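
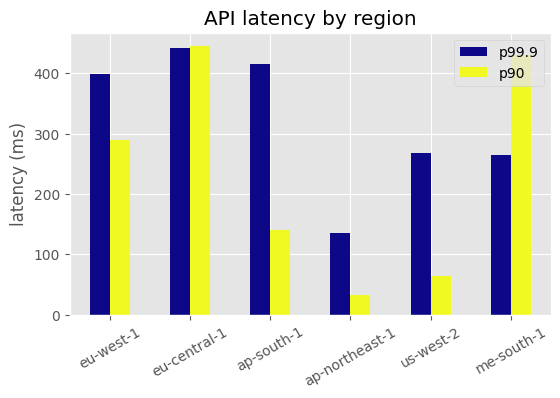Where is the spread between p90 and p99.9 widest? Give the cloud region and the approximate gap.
ap-south-1, ≈ 250 ms

ap-south-1: p90 ≈ 150, p99.9 ≈ 400 → gap ≈ 250. Next-largest (us-west-2) is only ≈ 200.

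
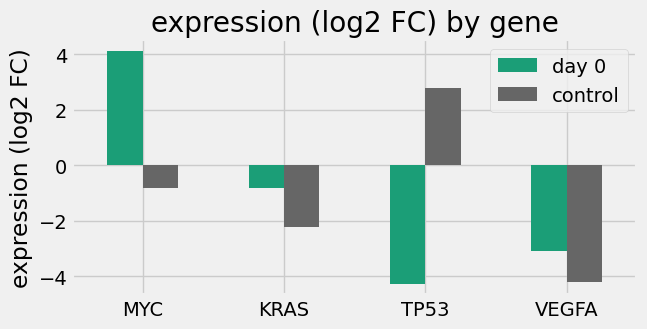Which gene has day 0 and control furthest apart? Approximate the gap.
TP53, ≈ 7 log2 FC

TP53: day 0 ≈ -4, control ≈ 3 → gap ≈ 7. Next-largest (MYC) is only ≈ 5.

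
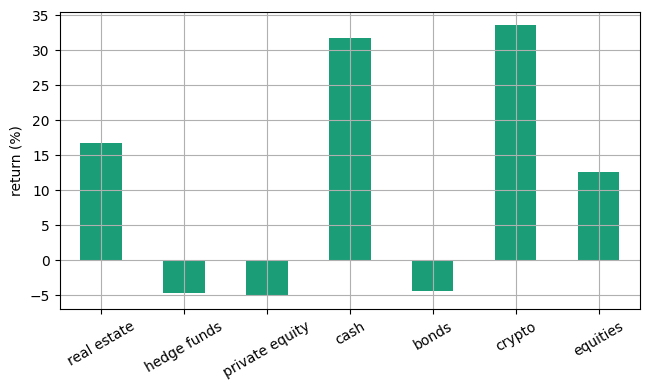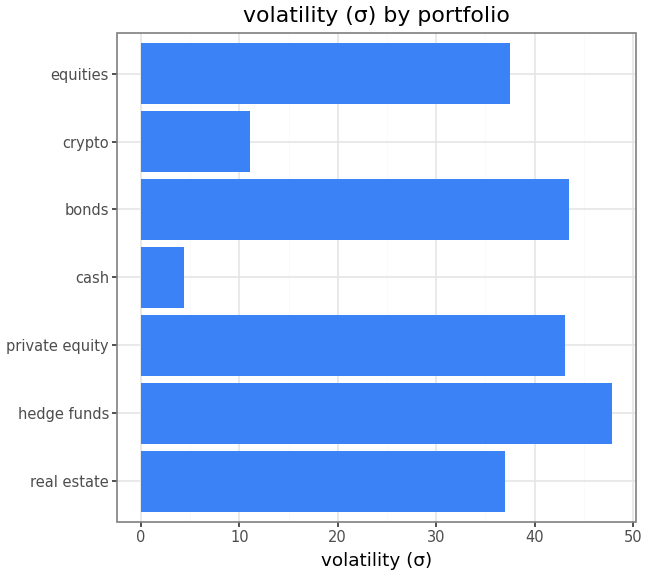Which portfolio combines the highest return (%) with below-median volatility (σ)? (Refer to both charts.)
crypto

Chart 2 median volatility (σ) ≈ 40; below-median portfolios: real estate, cash, crypto. Among those, crypto has the highest return (%) (≈ 35).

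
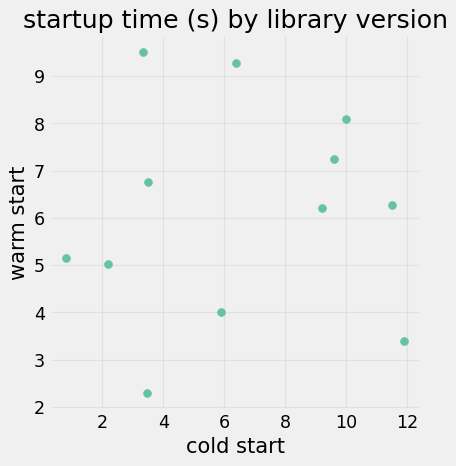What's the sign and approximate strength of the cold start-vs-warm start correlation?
Points are roughly uncorrelated; weak (|r| ≈ 0.1).

no clear correlation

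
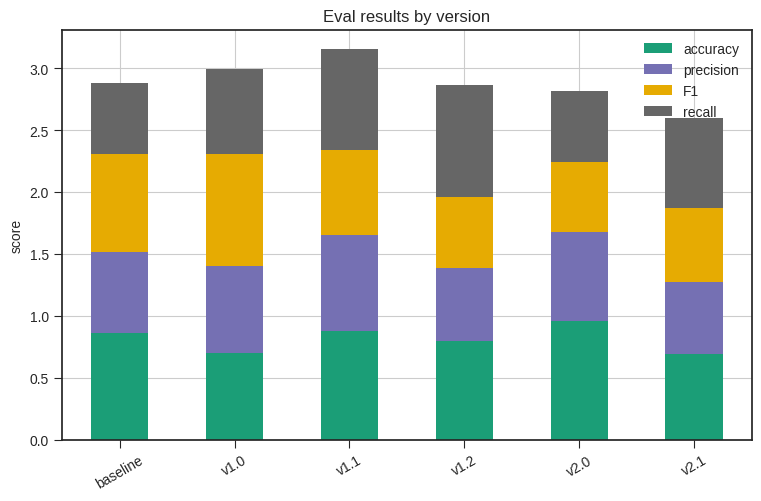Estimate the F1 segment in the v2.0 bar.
≈ 0.5

F1 top ≈ 2.0, bottom ≈ 1.5; segment ≈ 0.5.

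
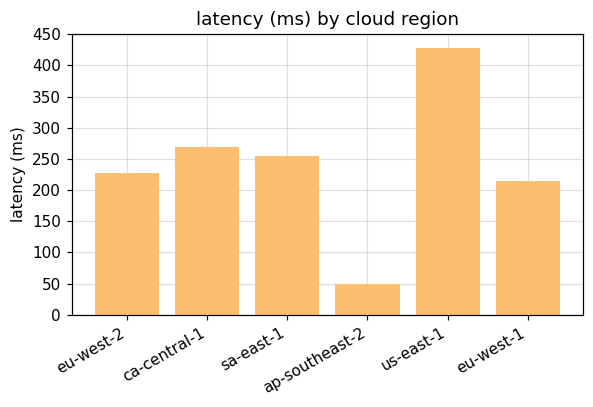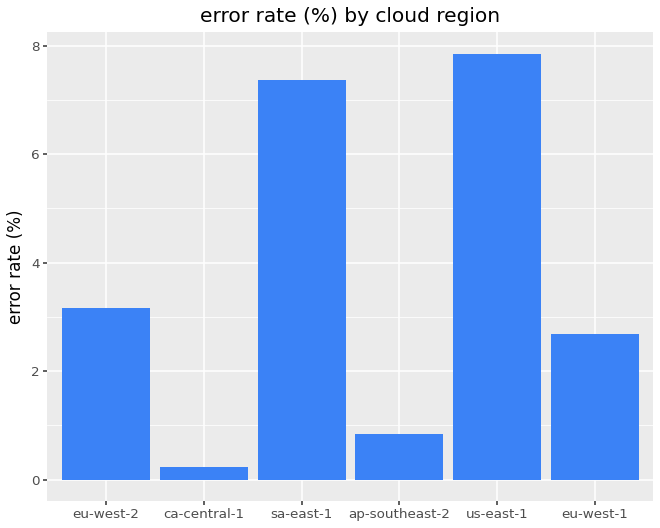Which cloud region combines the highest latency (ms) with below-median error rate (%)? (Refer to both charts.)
Chart 2 median error rate (%) ≈ 3; below-median cloud regions: ca-central-1, ap-southeast-2, eu-west-1. Among those, ca-central-1 has the highest latency (ms) (≈ 250).

ca-central-1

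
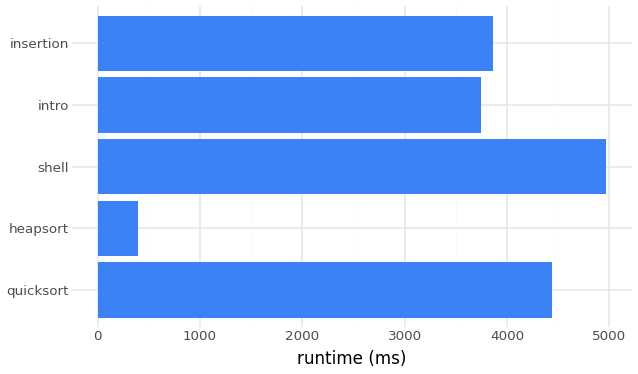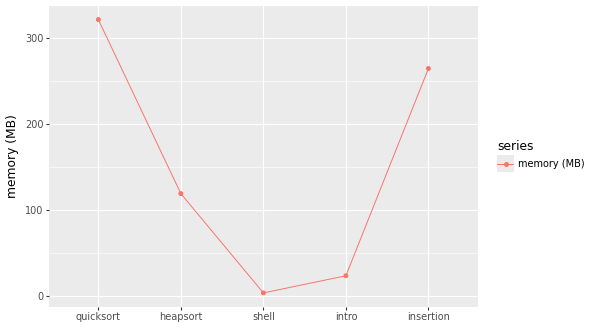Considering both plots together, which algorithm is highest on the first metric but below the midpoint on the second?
Chart 2 median memory (MB) ≈ 100; below-median algorithms: shell, intro. Among those, shell has the highest runtime (ms) (≈ 5000).

shell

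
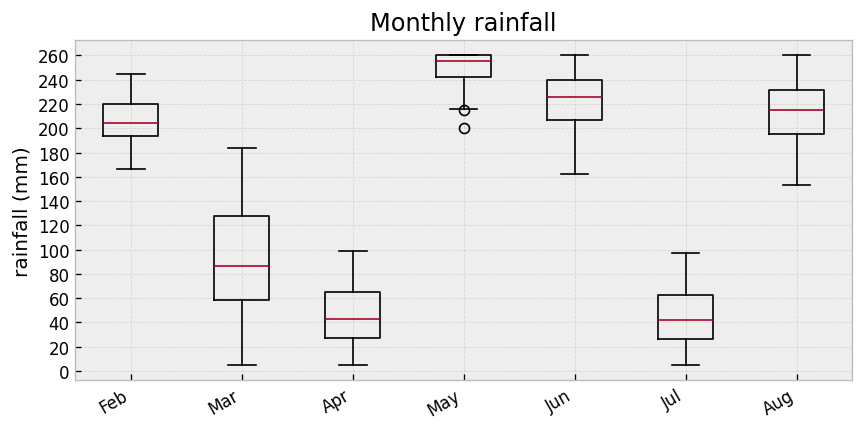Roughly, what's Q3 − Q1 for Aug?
Q3 ≈ 240, Q1 ≈ 200; IQR ≈ 40.

≈ 40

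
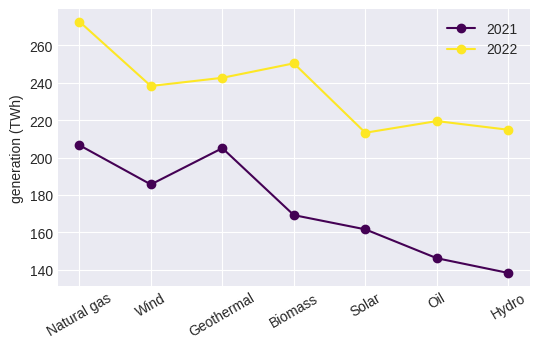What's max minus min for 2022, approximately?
≈ 60

Max Natural gas ≈ 280, min Solar ≈ 220; range ≈ 60.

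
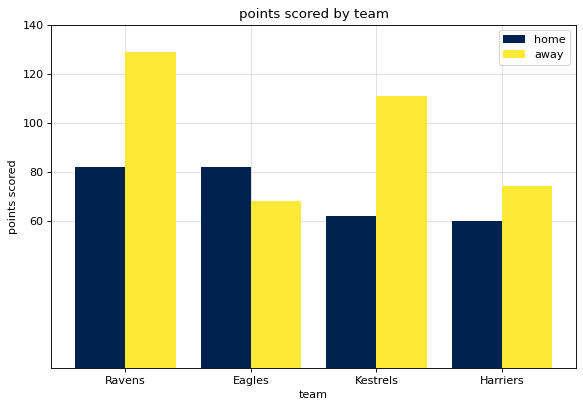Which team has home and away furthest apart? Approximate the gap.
Kestrels: home ≈ 60, away ≈ 120 → gap ≈ 60. Next-largest (Ravens) is only ≈ 40.

Kestrels, ≈ 60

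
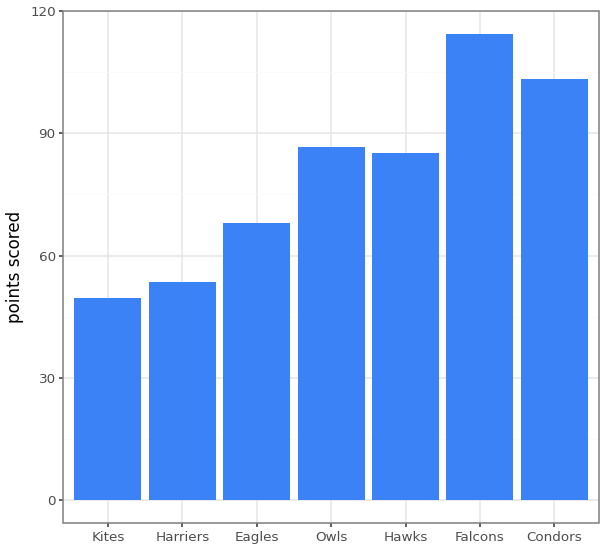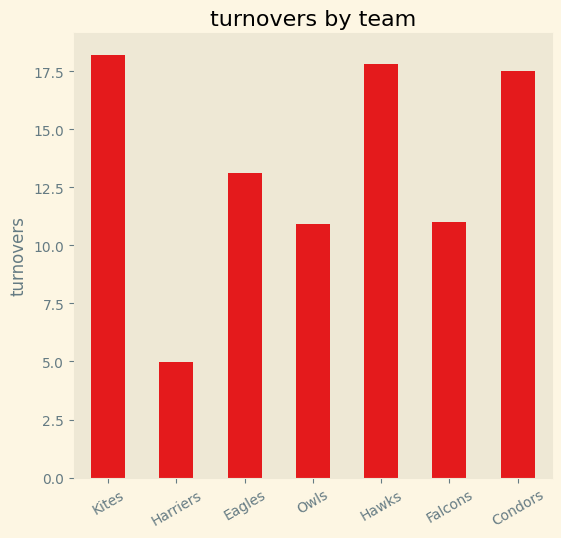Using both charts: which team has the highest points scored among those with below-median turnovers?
Chart 2 median turnovers ≈ 14; below-median teams: Harriers, Owls, Falcons. Among those, Falcons has the highest points scored (≈ 120).

Falcons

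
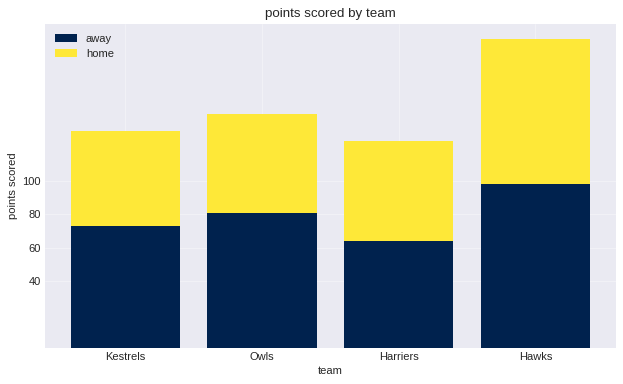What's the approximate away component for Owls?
≈ 80

away top ≈ 80, bottom ≈ 0; segment ≈ 80.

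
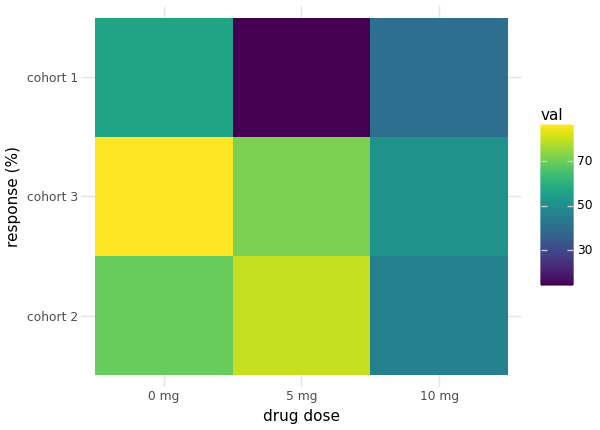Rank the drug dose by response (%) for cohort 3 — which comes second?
Top 3 for cohort 3: 0 mg ≈ 90, 5 mg ≈ 70, 10 mg ≈ 50.

5 mg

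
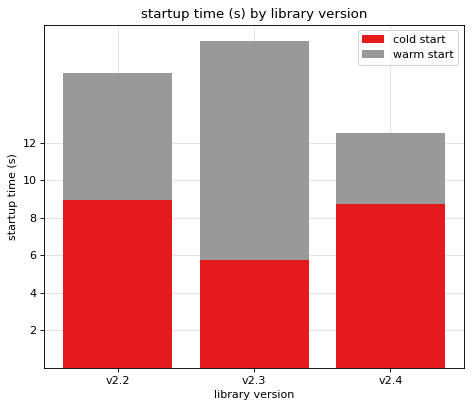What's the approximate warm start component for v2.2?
warm start top ≈ 16, bottom ≈ 8; segment ≈ 8.

≈ 8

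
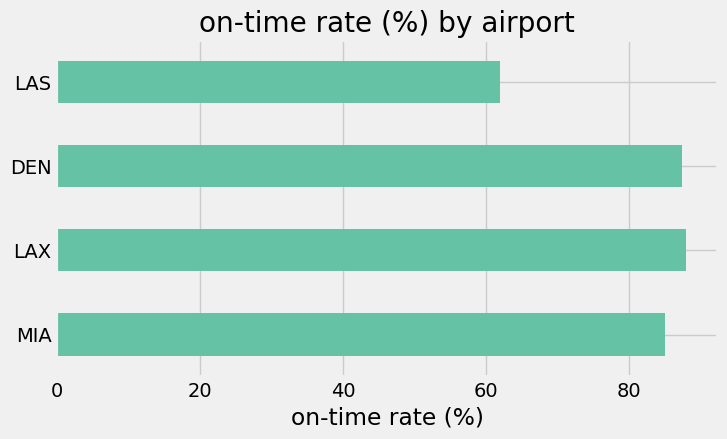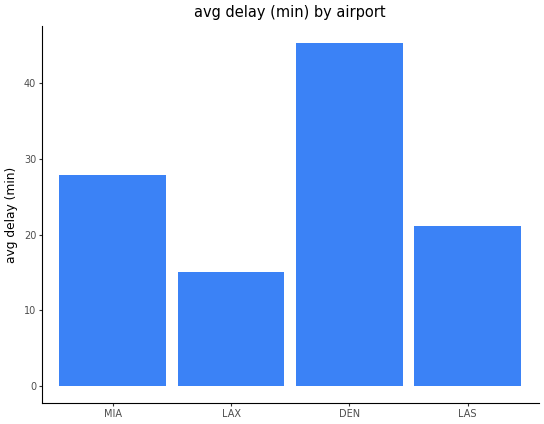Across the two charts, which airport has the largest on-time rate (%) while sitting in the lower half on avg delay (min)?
Chart 2 median avg delay (min) ≈ 25; below-median airports: LAX, LAS. Among those, LAX has the highest on-time rate (%) (≈ 90).

LAX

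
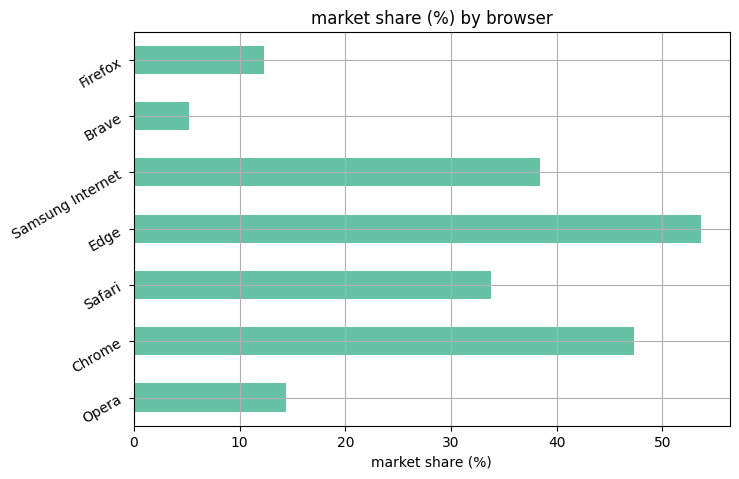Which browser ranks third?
Top 4: Edge ≈ 55, Chrome ≈ 45, Samsung Internet ≈ 40, Safari ≈ 35.

Samsung Internet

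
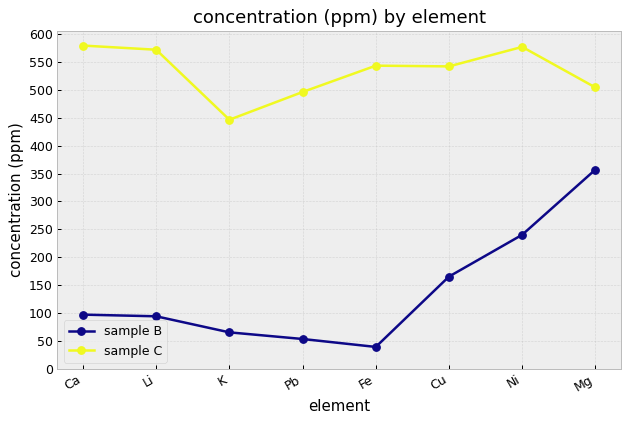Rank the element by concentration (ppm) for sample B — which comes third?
Top 4 for sample B: Mg ≈ 350, Ni ≈ 250, Cu ≈ 150, Ca ≈ 100.

Cu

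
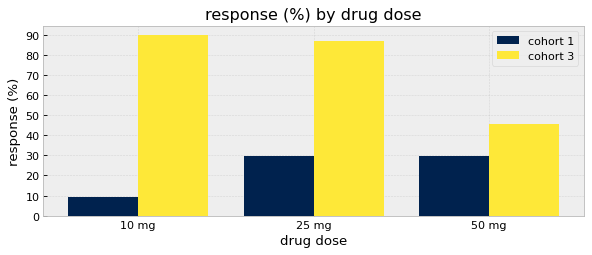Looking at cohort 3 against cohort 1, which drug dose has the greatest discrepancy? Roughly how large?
10 mg, ≈ 80 %

10 mg: cohort 3 ≈ 90, cohort 1 ≈ 10 → gap ≈ 80. Next-largest (25 mg) is only ≈ 60.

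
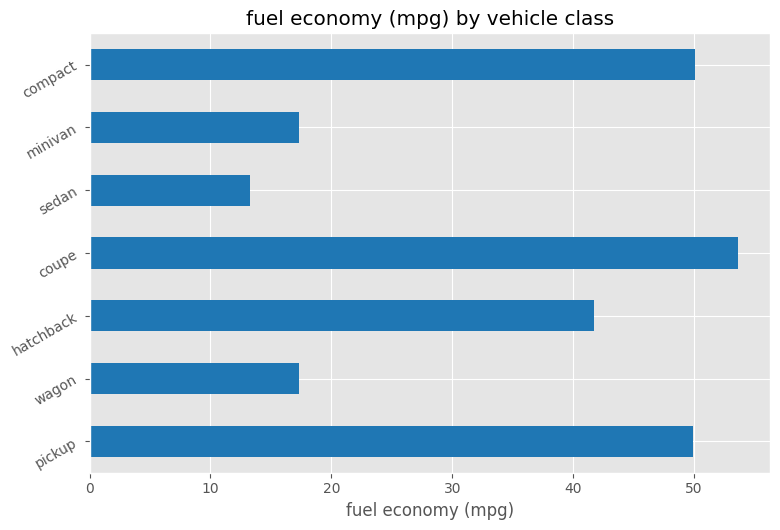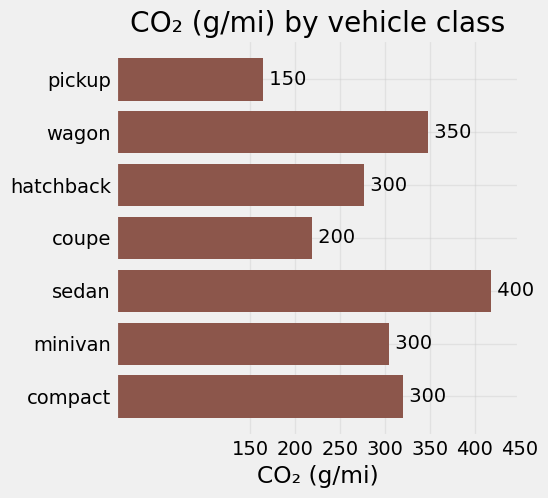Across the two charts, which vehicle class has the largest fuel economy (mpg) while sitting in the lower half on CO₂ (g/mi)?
coupe

Chart 2 median CO₂ (g/mi) ≈ 300; below-median vehicle classes: pickup, hatchback, coupe. Among those, coupe has the highest fuel economy (mpg) (≈ 55).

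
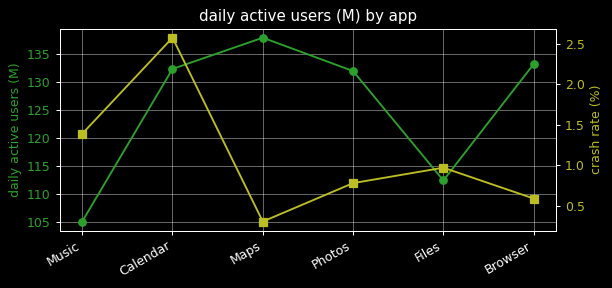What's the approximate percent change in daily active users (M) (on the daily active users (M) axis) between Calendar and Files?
Calendar ≈ 130, Files ≈ 110; (110 − 130) / 130 ≈ -15.4%.

≈ -15.4%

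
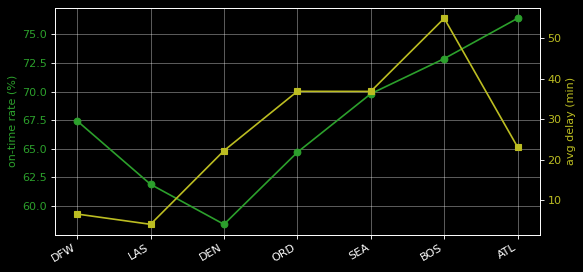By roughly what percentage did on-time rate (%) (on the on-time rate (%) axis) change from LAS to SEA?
≈ +12.9%

LAS ≈ 62, SEA ≈ 70; (70 − 62) / 62 ≈ +12.9%.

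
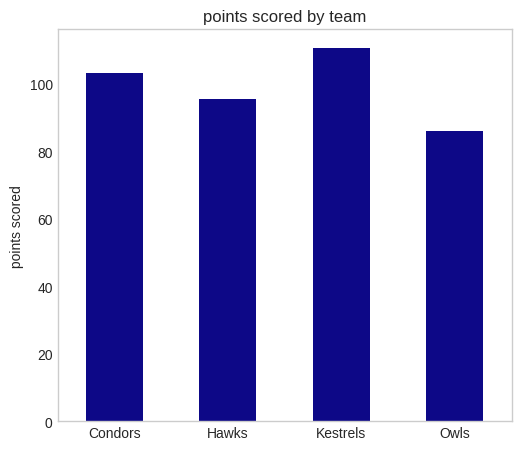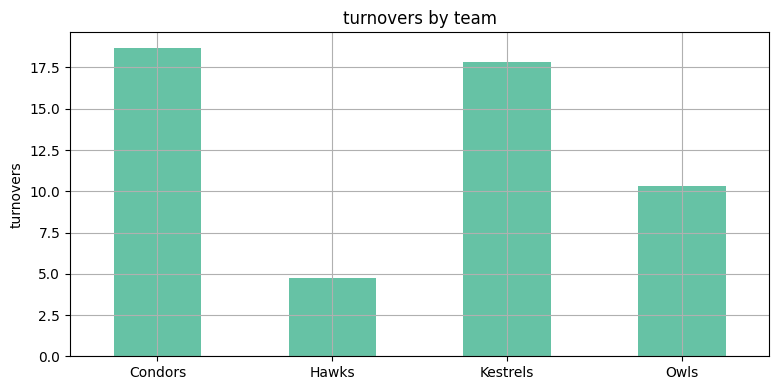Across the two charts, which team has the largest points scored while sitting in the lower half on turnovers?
Hawks

Chart 2 median turnovers ≈ 14; below-median teams: Hawks, Owls. Among those, Hawks has the highest points scored (≈ 100).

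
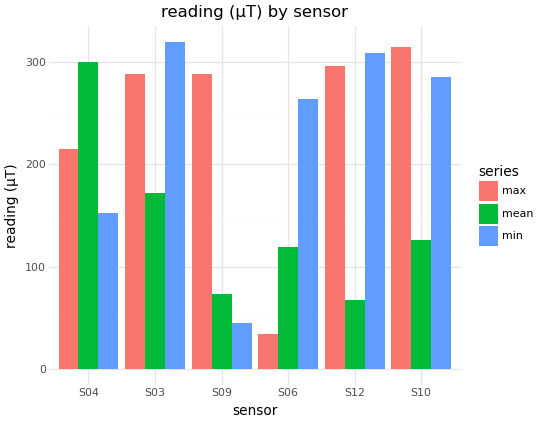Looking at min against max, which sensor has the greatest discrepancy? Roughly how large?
S09: min ≈ 50, max ≈ 300 → gap ≈ 250. Next-largest (S06) is only ≈ 200.

S09, ≈ 250 µT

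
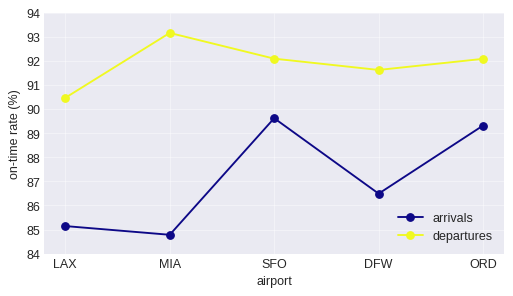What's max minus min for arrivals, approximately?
≈ 5

Max SFO ≈ 90, min MIA ≈ 85; range ≈ 5.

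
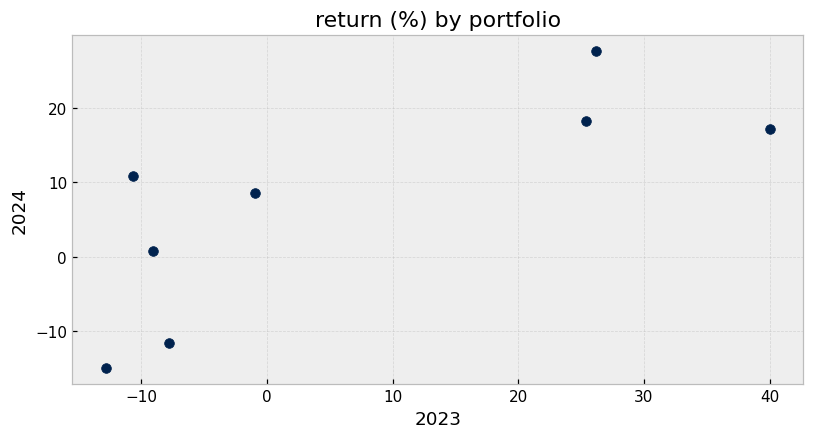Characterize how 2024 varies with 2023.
positive, strong

Points are positively correlated; strong (|r| ≈ 0.8).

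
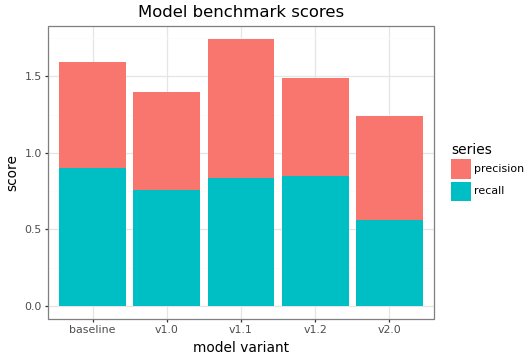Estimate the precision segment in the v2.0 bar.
≈ 0.6

precision top ≈ 1.2, bottom ≈ 0.6; segment ≈ 0.6.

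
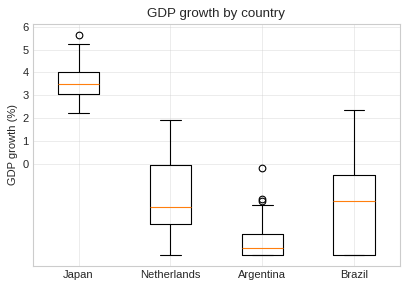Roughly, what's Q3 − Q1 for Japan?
Q3 ≈ 4, Q1 ≈ 3; IQR ≈ 1.

≈ 1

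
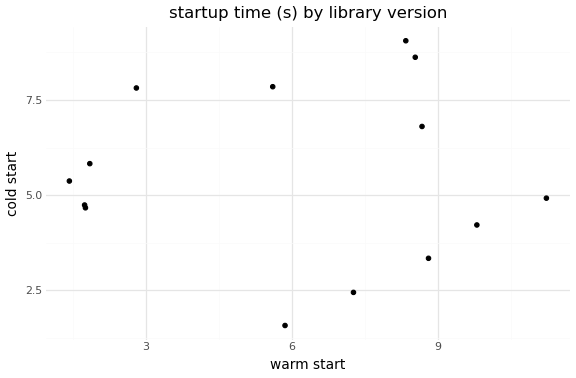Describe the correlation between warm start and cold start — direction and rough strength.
Points are roughly uncorrelated; weak (|r| ≈ 0.0).

no clear correlation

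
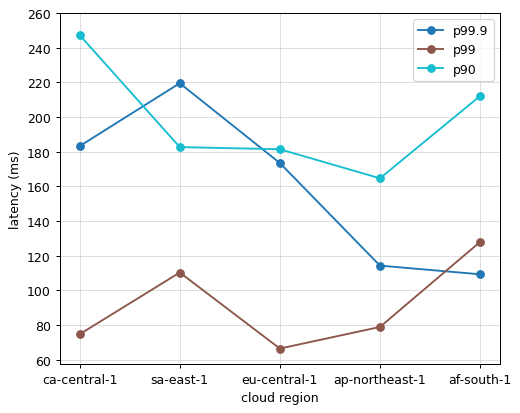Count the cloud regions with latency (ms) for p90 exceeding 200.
Above 200: ca-central-1, af-south-1.

2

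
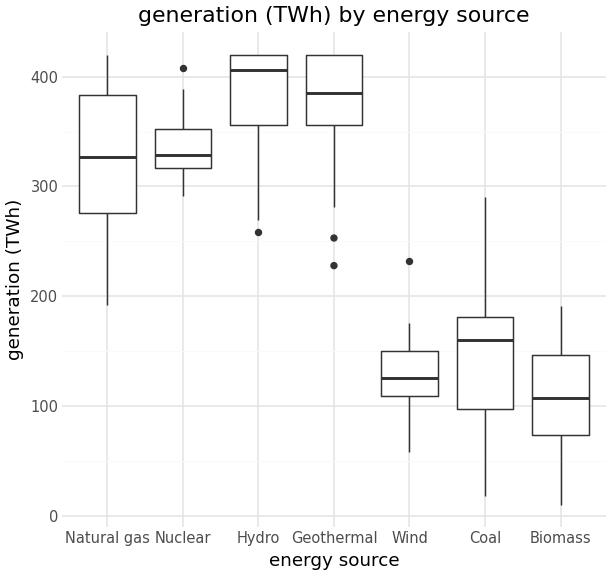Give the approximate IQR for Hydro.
Q3 ≈ 425, Q1 ≈ 350; IQR ≈ 75.

≈ 75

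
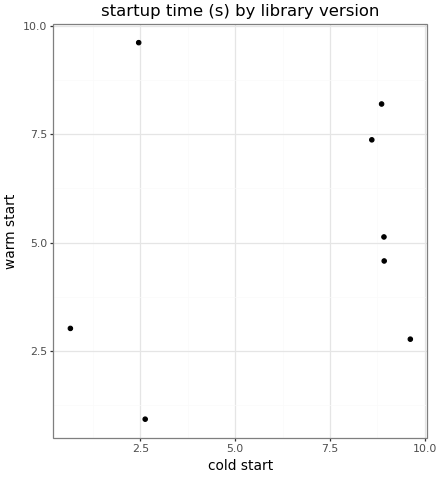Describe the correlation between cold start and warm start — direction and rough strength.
no clear correlation

Points are roughly uncorrelated; weak (|r| ≈ 0.2).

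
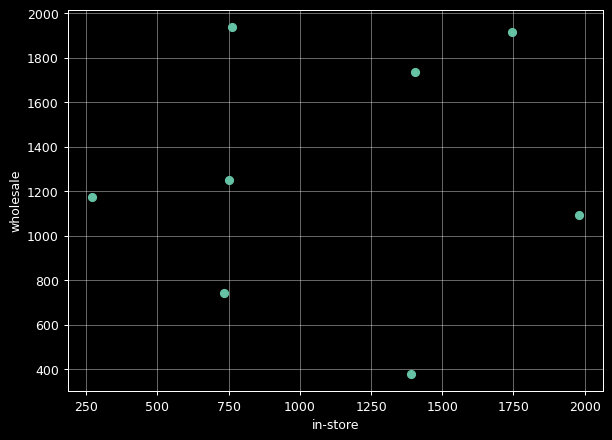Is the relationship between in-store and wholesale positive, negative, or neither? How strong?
Points are roughly uncorrelated; weak (|r| ≈ 0.1).

no clear correlation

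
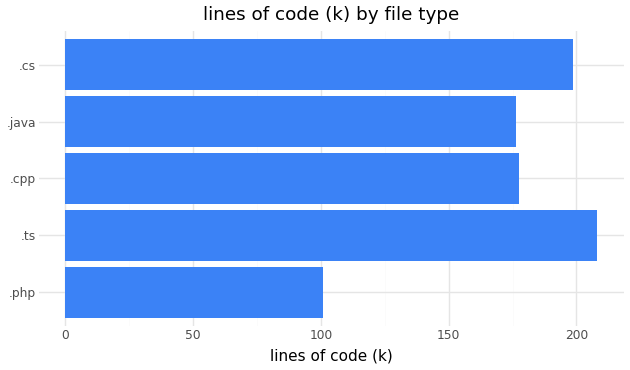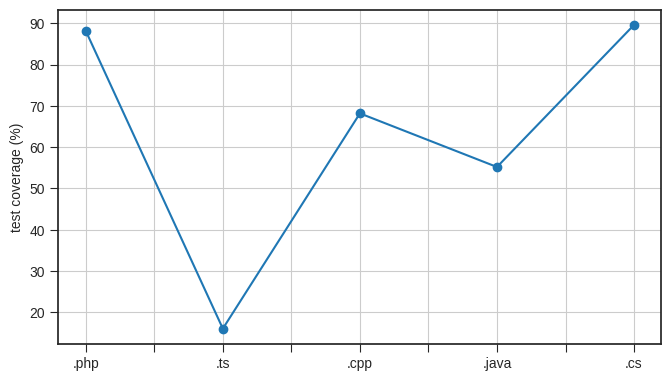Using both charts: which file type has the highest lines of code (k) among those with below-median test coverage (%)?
.ts

Chart 2 median test coverage (%) ≈ 70; below-median file types: .ts, .java. Among those, .ts has the highest lines of code (k) (≈ 200).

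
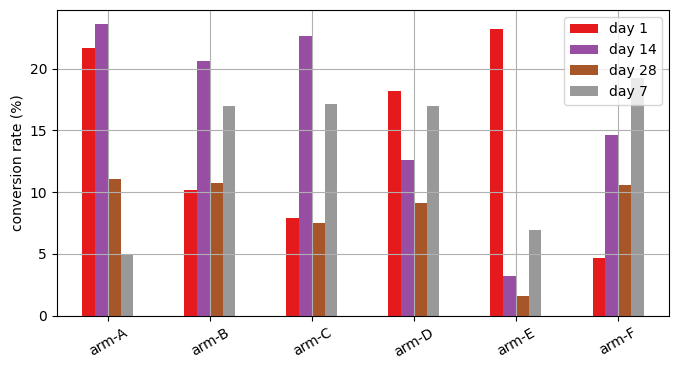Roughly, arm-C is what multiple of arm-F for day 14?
≈ 1.57×

arm-C ≈ 22, arm-F ≈ 14; 22/14 ≈ 1.57.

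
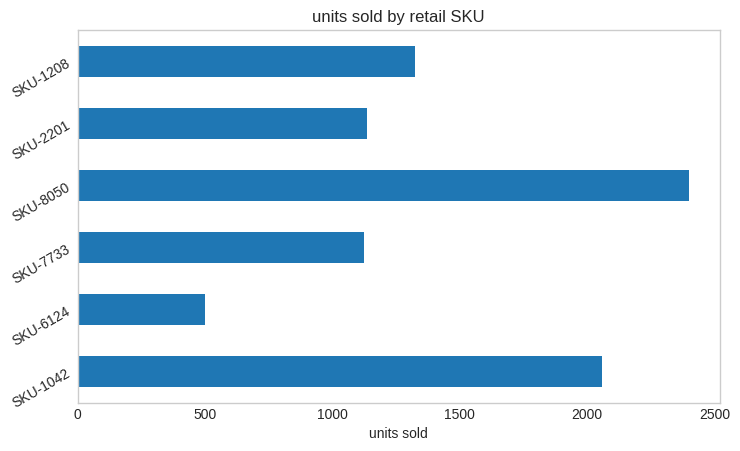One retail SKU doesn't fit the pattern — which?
SKU-8050

SKU-8050 ≈ 2400; the rest sit between ≈ 600 and ≈ 2000.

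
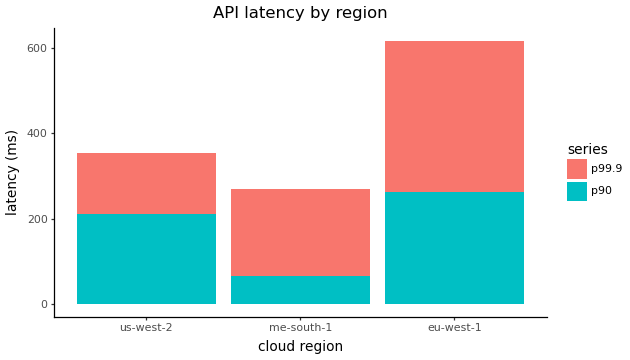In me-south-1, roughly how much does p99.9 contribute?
≈ 200

p99.9 top ≈ 300, bottom ≈ 100; segment ≈ 200.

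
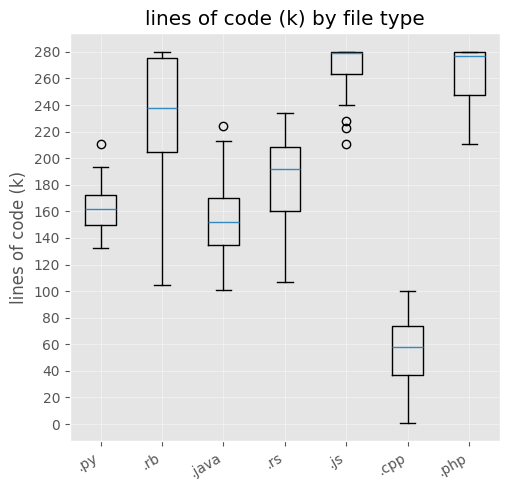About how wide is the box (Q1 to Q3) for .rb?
≈ 80

Q3 ≈ 280, Q1 ≈ 200; IQR ≈ 80.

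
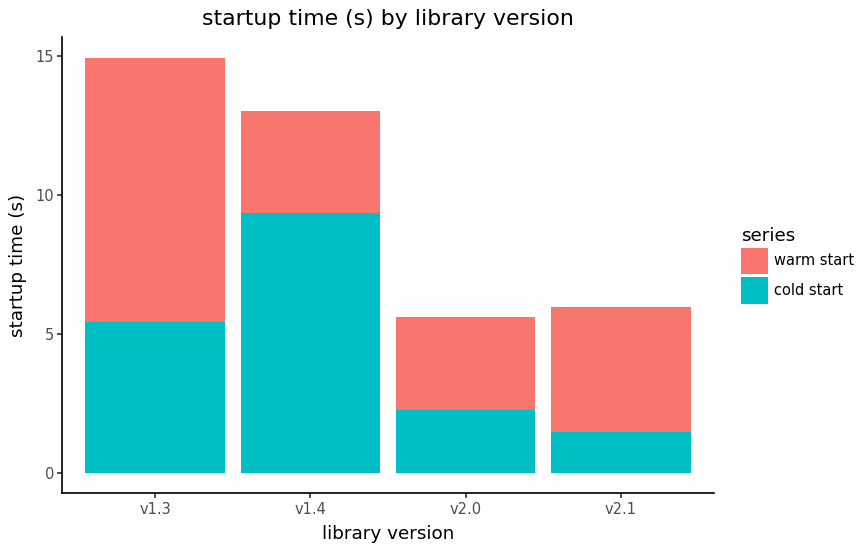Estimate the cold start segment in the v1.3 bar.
≈ 6

cold start top ≈ 6, bottom ≈ 0; segment ≈ 6.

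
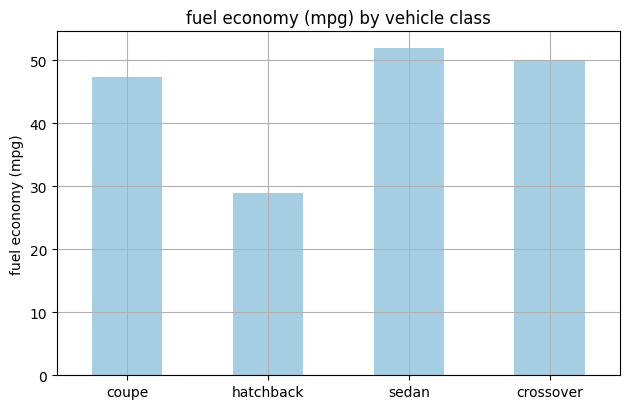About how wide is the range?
≈ 20

Max sedan ≈ 50, min hatchback ≈ 30; range ≈ 20.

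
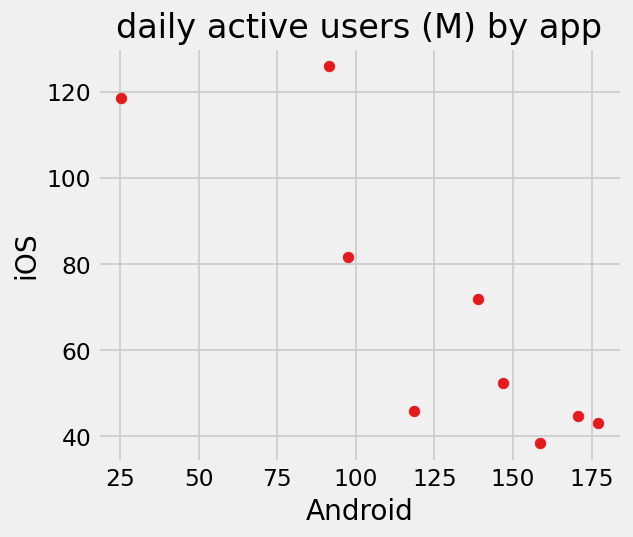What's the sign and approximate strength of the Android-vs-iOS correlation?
Points are negatively correlated; strong (|r| ≈ 0.8).

negative, strong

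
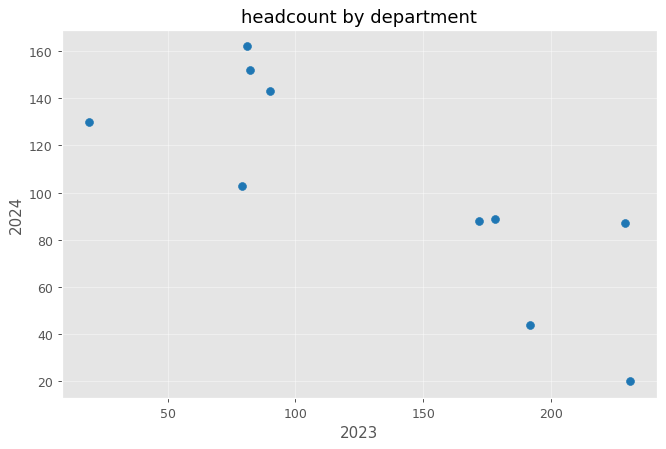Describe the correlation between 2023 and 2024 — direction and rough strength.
Points are negatively correlated; strong (|r| ≈ 0.8).

negative, strong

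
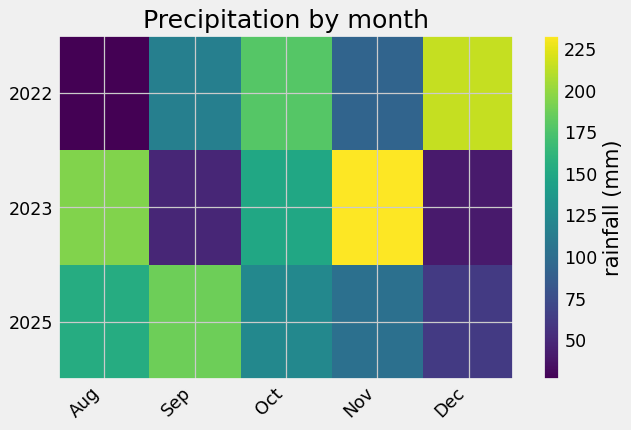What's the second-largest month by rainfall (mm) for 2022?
Oct

Top 3 for 2022: Dec ≈ 220, Oct ≈ 180, Sep ≈ 120.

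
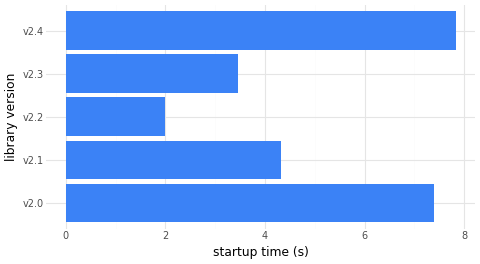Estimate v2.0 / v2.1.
v2.0 ≈ 7, v2.1 ≈ 4; 7/4 ≈ 1.75.

≈ 1.75×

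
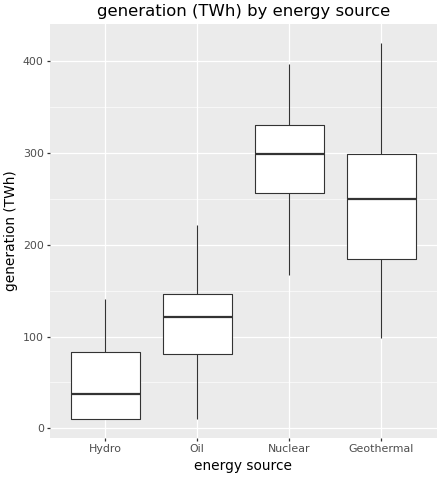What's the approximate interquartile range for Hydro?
≈ 75

Q3 ≈ 75, Q1 ≈ 0; IQR ≈ 75.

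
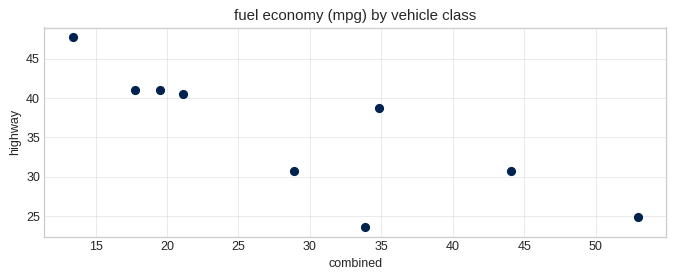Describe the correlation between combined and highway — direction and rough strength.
Points are negatively correlated; strong (|r| ≈ 0.8).

negative, strong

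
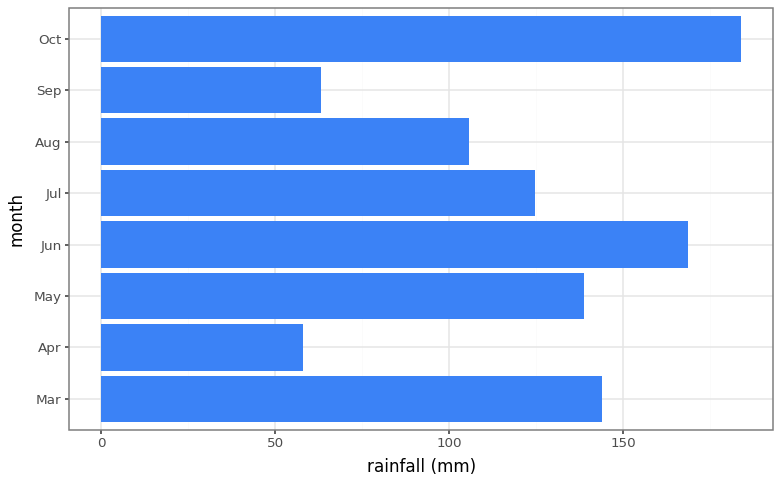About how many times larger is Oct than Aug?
≈ 1.8×

Oct ≈ 180, Aug ≈ 100; 180/100 ≈ 1.8.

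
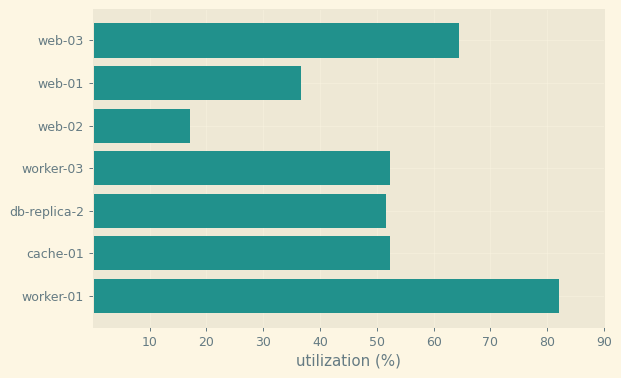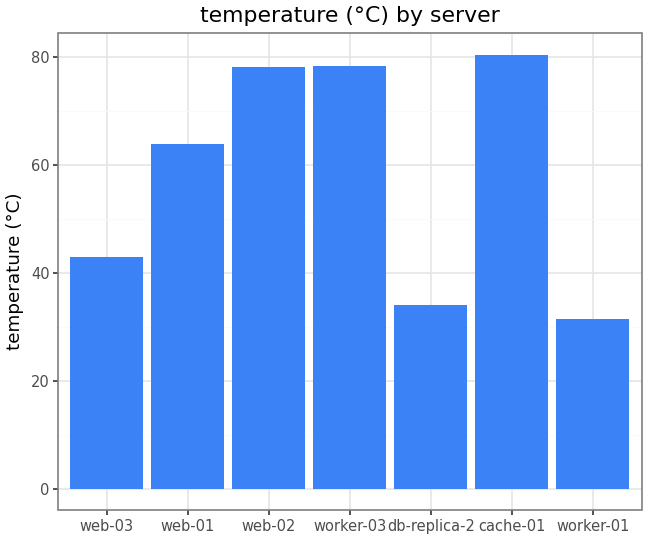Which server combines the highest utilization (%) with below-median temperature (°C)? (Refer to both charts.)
worker-01

Chart 2 median temperature (°C) ≈ 60; below-median servers: web-03, db-replica-2, worker-01. Among those, worker-01 has the highest utilization (%) (≈ 80).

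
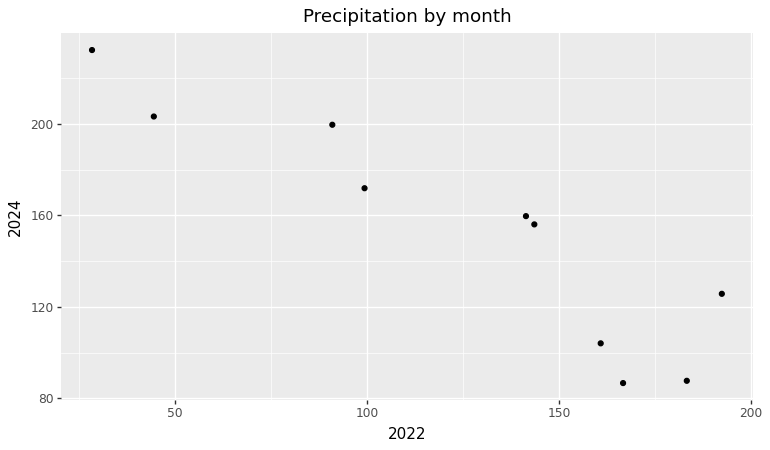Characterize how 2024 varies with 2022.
Points are negatively correlated; strong (|r| ≈ 0.9).

negative, strong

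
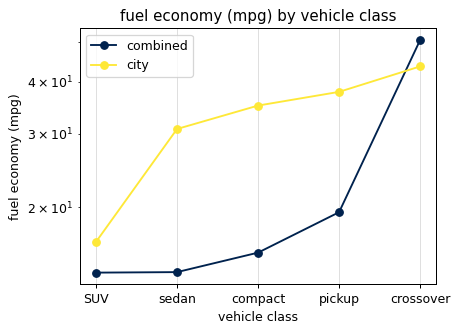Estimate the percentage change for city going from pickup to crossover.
≈ +12.5%

pickup ≈ 40, crossover ≈ 45; (45 − 40) / 40 ≈ +12.5%.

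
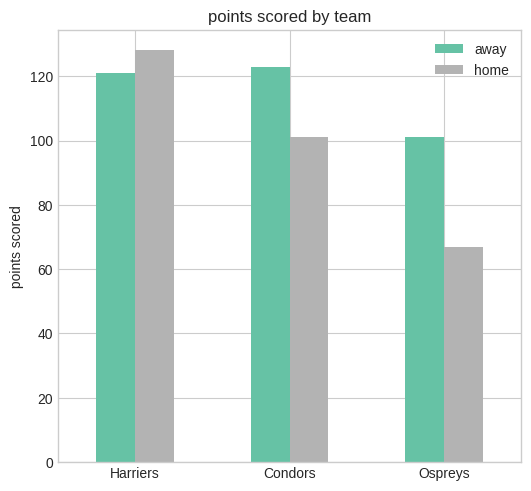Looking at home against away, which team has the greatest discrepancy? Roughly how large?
Ospreys, ≈ 40

Ospreys: home ≈ 60, away ≈ 100 → gap ≈ 40. Next-largest (Condors) is only ≈ 20.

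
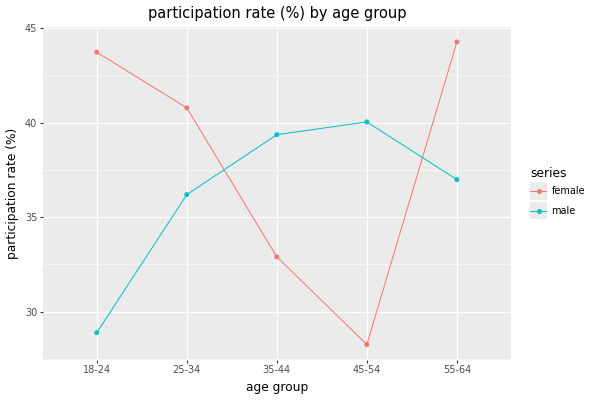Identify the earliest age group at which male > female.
25-34: male ≈ 36 vs female ≈ 40 (not yet); 35-44: male ≈ 40 vs female ≈ 32 (first crossover).

35-44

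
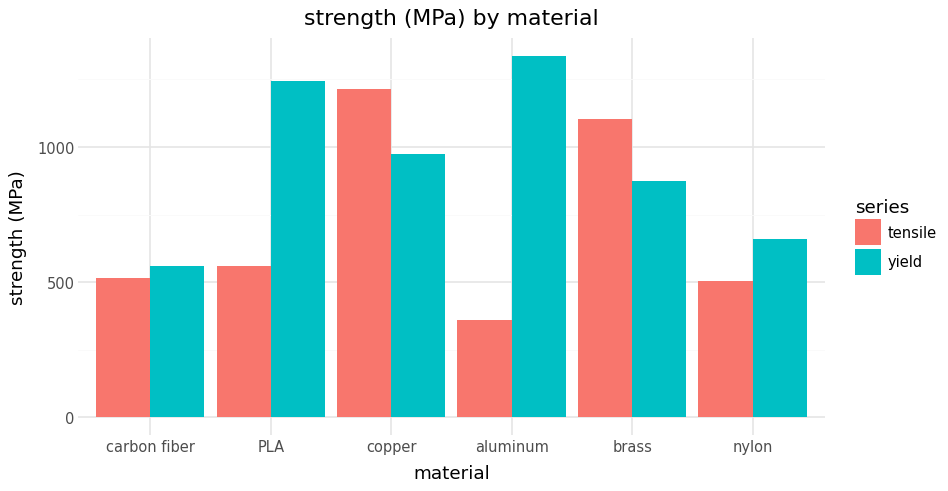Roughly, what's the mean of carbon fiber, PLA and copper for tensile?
(600 + 600 + 1200) / 3 ≈ 800.

≈ 800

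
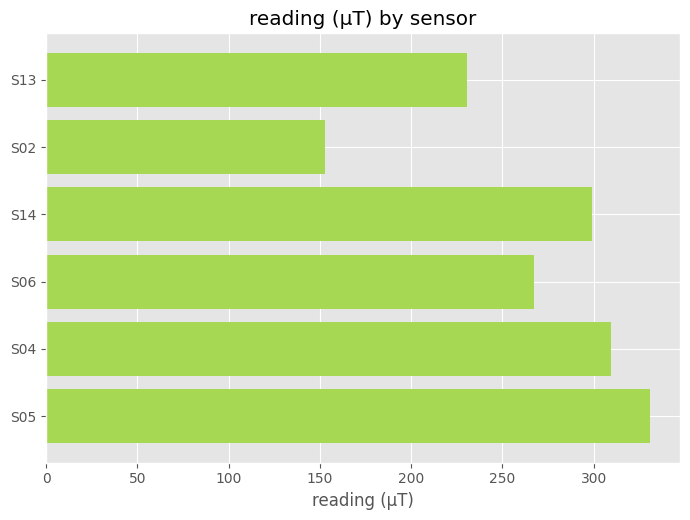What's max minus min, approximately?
≈ 200

Max S05 ≈ 350, min S02 ≈ 150; range ≈ 200.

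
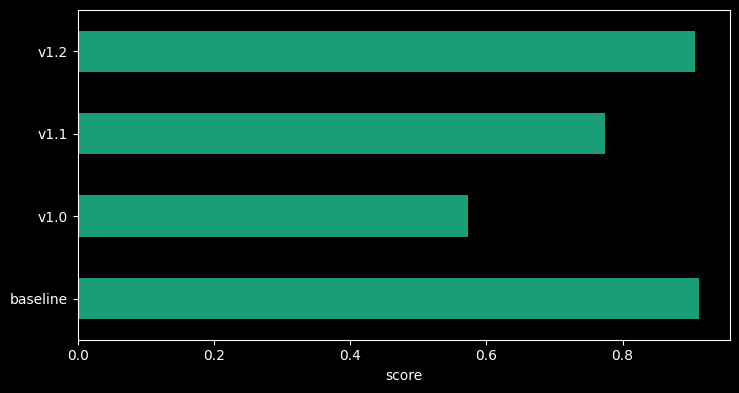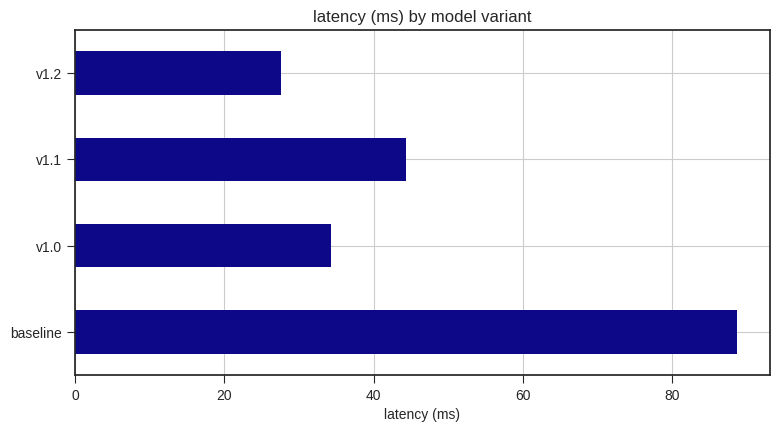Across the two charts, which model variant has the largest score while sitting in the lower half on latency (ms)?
v1.2

Chart 2 median latency (ms) ≈ 40; below-median model variants: v1.0, v1.2. Among those, v1.2 has the highest score (≈ 0.9).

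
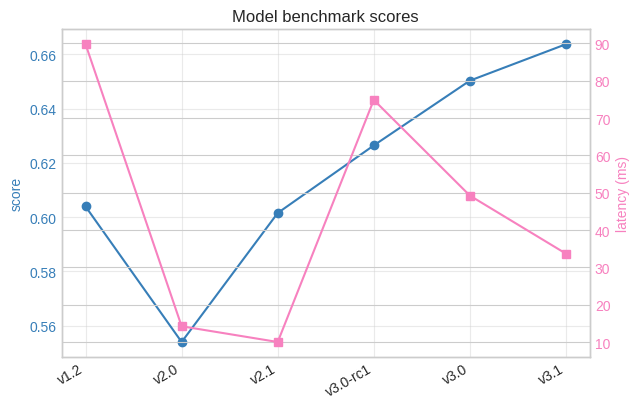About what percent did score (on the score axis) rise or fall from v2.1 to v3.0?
≈ +8.3%

v2.1 ≈ 0.60, v3.0 ≈ 0.65; (0.65 − 0.60) / 0.60 ≈ +8.3%.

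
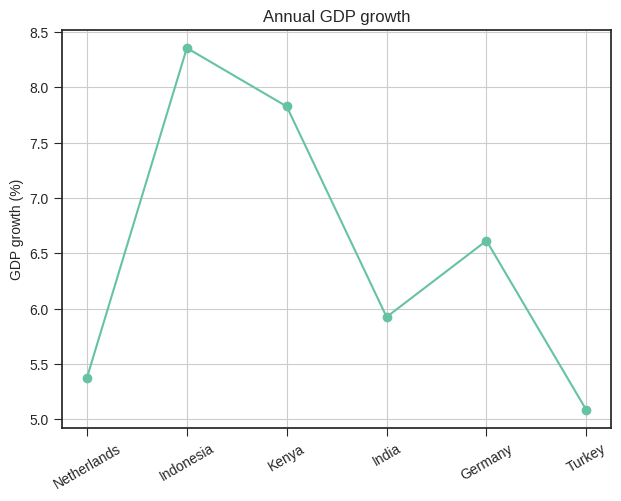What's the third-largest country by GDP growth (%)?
Germany

Top 4: Indonesia ≈ 8.5, Kenya ≈ 8.0, Germany ≈ 6.5, India ≈ 6.0.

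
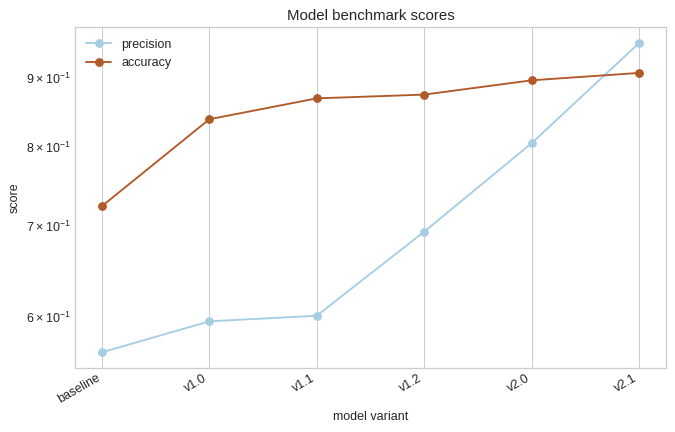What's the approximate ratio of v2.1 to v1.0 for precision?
≈ 1.58×

v2.1 ≈ 0.95, v1.0 ≈ 0.60; 0.95/0.60 ≈ 1.58.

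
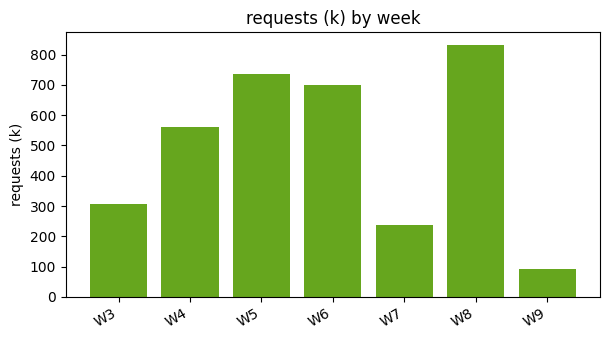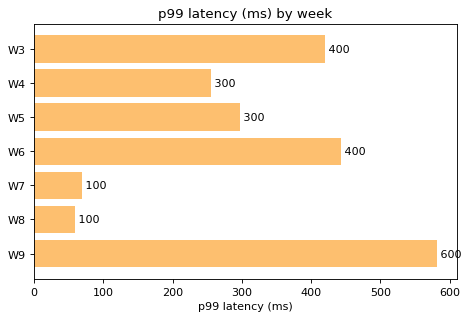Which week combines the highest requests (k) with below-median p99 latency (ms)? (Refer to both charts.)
Chart 2 median p99 latency (ms) ≈ 300; below-median weeks: W4, W7, W8. Among those, W8 has the highest requests (k) (≈ 800).

W8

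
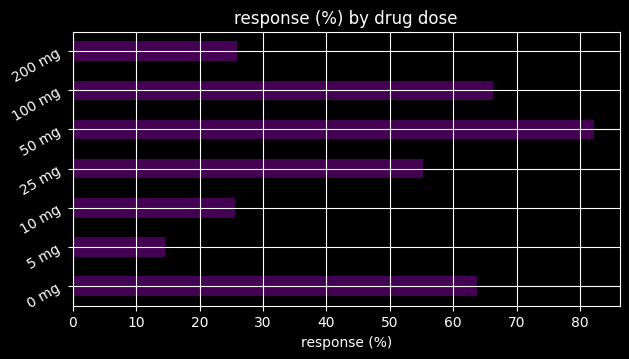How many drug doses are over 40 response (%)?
Above 40: 0 mg, 25 mg, 50 mg, 100 mg.

4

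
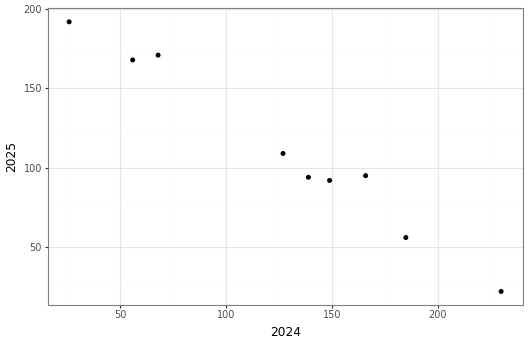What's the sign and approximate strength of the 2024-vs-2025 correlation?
Points are negatively correlated; strong (|r| ≈ 1.0).

negative, strong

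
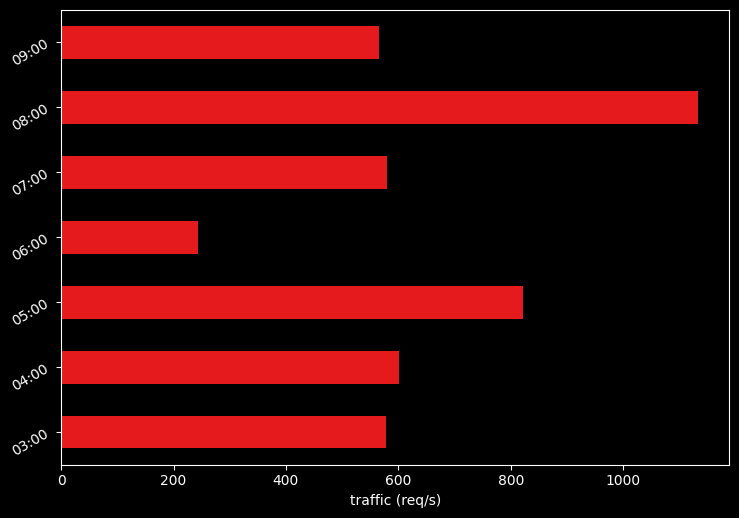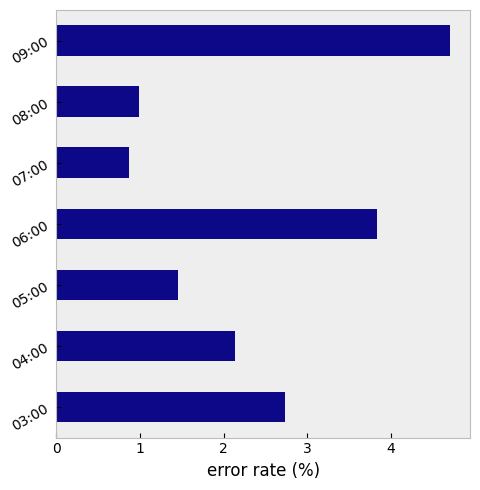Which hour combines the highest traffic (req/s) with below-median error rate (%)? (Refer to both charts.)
08:00

Chart 2 median error rate (%) ≈ 2; below-median hours: 05:00, 07:00, 08:00. Among those, 08:00 has the highest traffic (req/s) (≈ 1200).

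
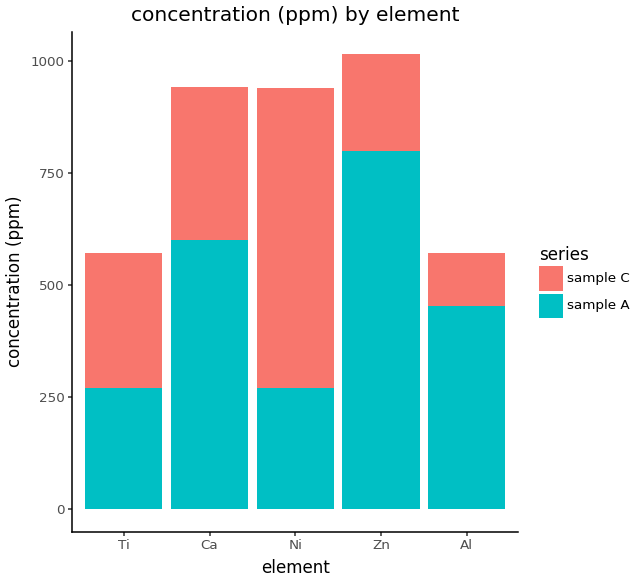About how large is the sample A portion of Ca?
≈ 600

sample A top ≈ 600, bottom ≈ 0; segment ≈ 600.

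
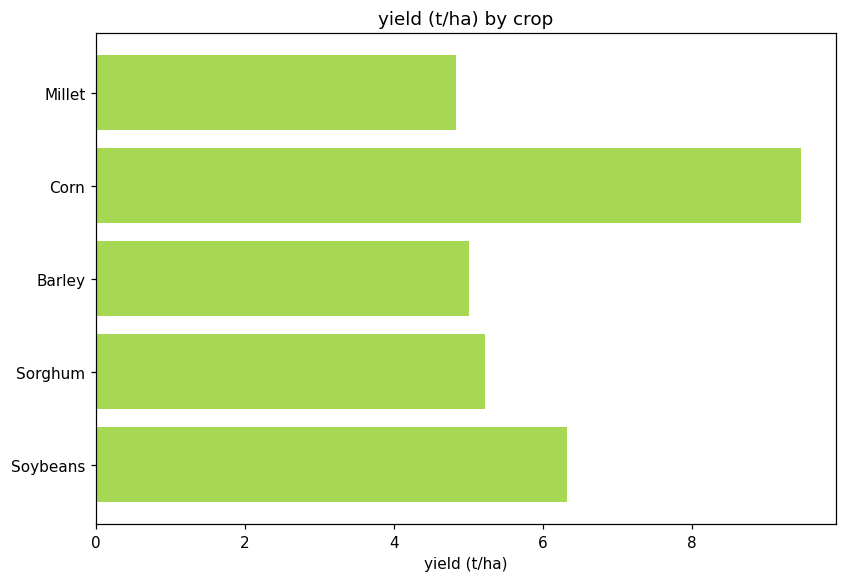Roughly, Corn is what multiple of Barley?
Corn ≈ 9, Barley ≈ 5; 9/5 ≈ 1.8.

≈ 1.8×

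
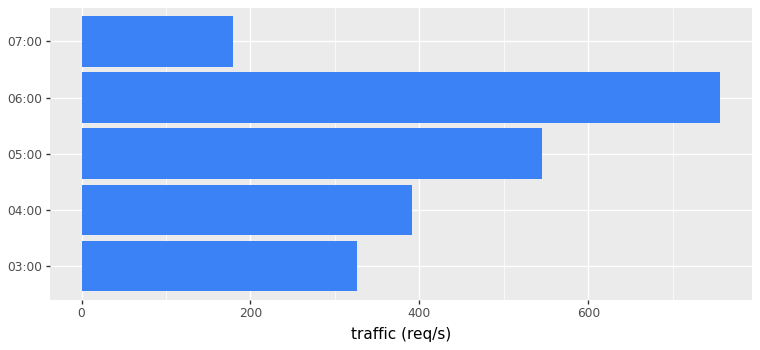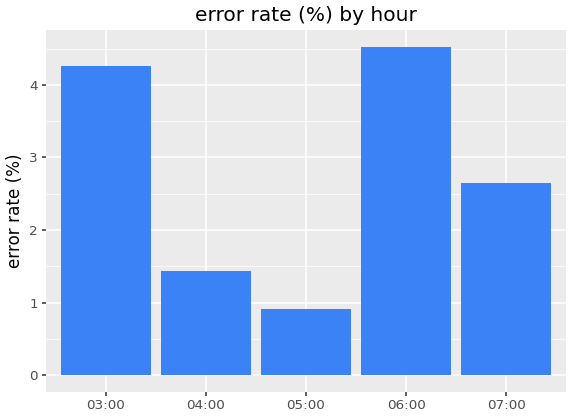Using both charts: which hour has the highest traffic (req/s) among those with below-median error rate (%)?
Chart 2 median error rate (%) ≈ 2.5; below-median hours: 04:00, 05:00. Among those, 05:00 has the highest traffic (req/s) (≈ 500).

05:00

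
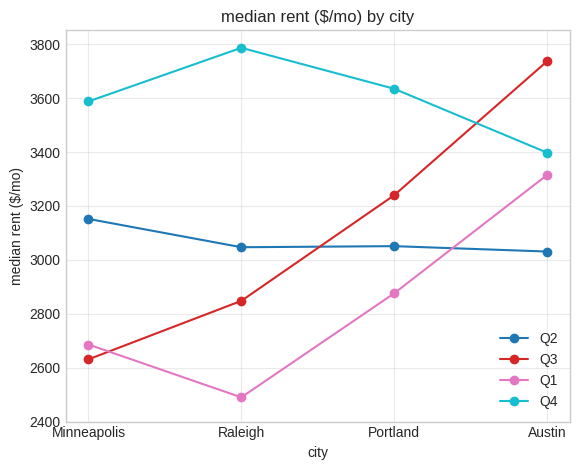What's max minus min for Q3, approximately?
≈ 1200

Max Austin ≈ 3800, min Minneapolis ≈ 2600; range ≈ 1200.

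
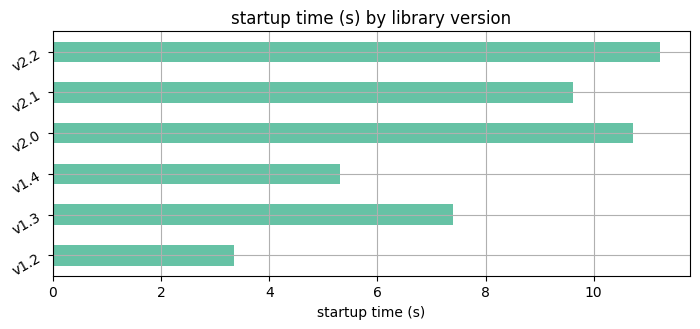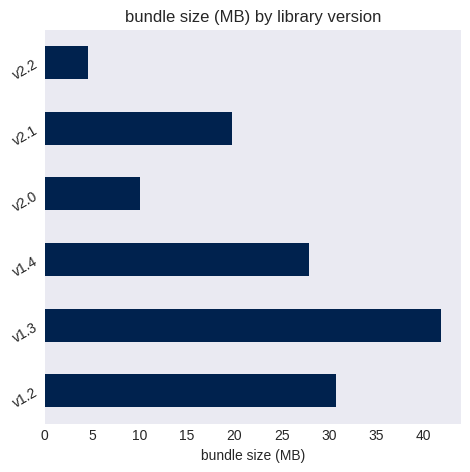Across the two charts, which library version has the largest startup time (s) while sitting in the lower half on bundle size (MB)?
v2.2

Chart 2 median bundle size (MB) ≈ 25; below-median library versions: v2.0, v2.1, v2.2. Among those, v2.2 has the highest startup time (s) (≈ 12).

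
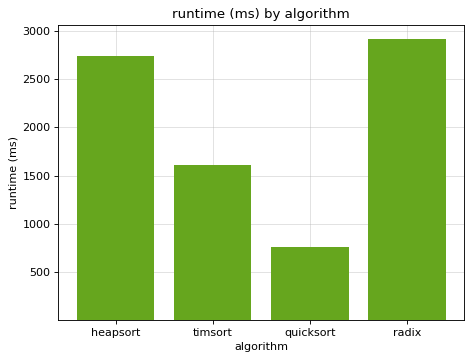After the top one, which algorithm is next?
heapsort

Top 3: radix ≈ 3000, heapsort ≈ 2500, timsort ≈ 1500.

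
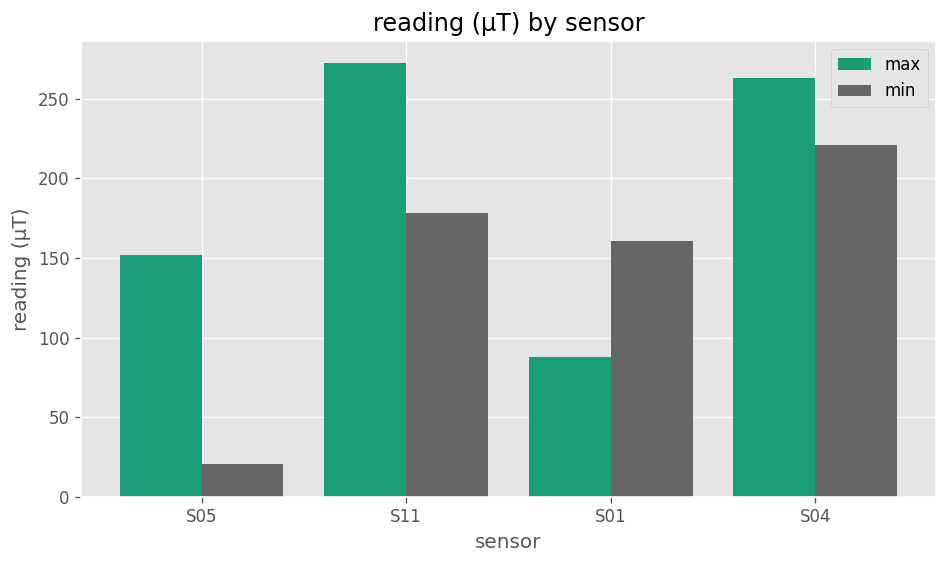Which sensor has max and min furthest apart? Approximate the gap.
S05, ≈ 125 µT

S05: max ≈ 150, min ≈ 25 → gap ≈ 125. Next-largest (S11) is only ≈ 100.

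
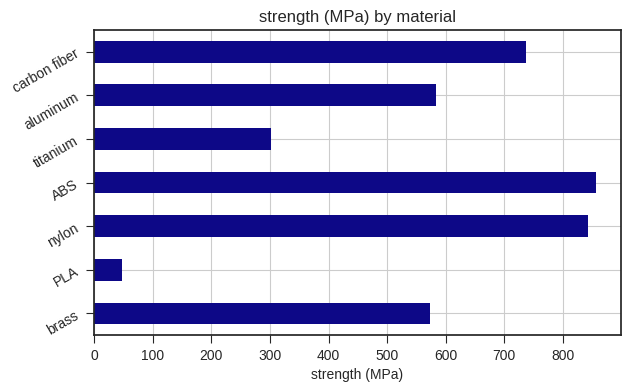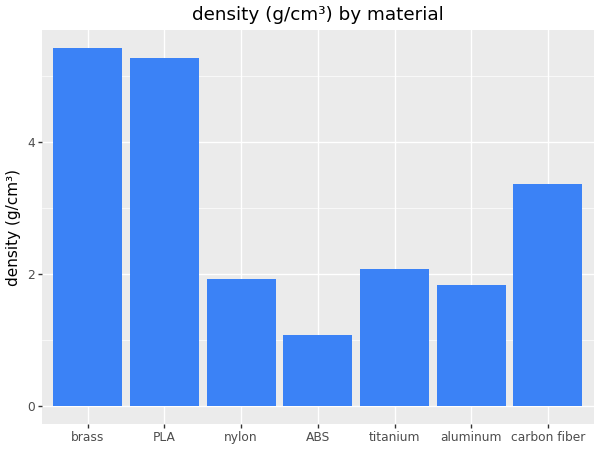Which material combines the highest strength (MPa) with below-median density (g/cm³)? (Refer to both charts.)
Chart 2 median density (g/cm³) ≈ 2; below-median materials: nylon, ABS, aluminum. Among those, ABS has the highest strength (MPa) (≈ 900).

ABS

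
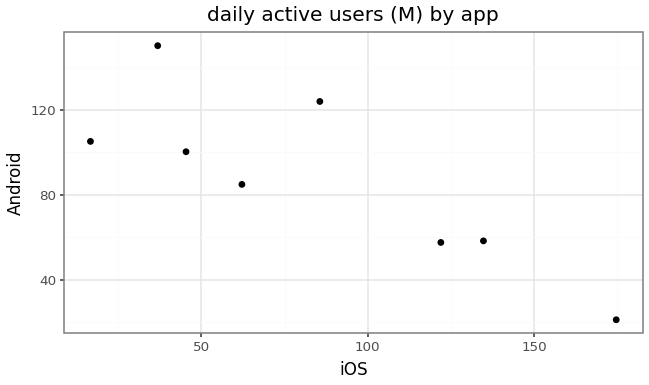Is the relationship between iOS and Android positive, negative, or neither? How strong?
negative, strong

Points are negatively correlated; strong (|r| ≈ 0.8).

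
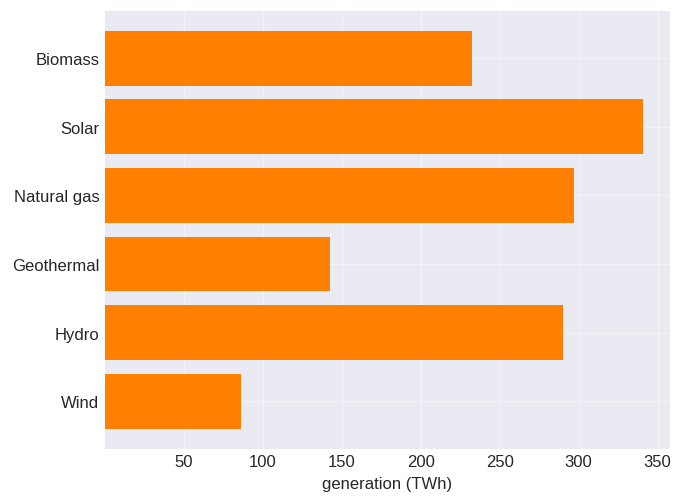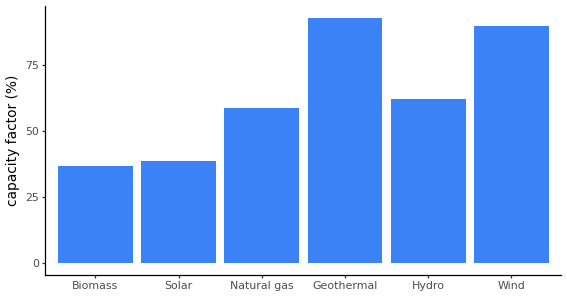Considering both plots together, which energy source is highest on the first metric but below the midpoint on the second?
Solar

Chart 2 median capacity factor (%) ≈ 60; below-median energy sources: Biomass, Solar, Natural gas. Among those, Solar has the highest generation (TWh) (≈ 350).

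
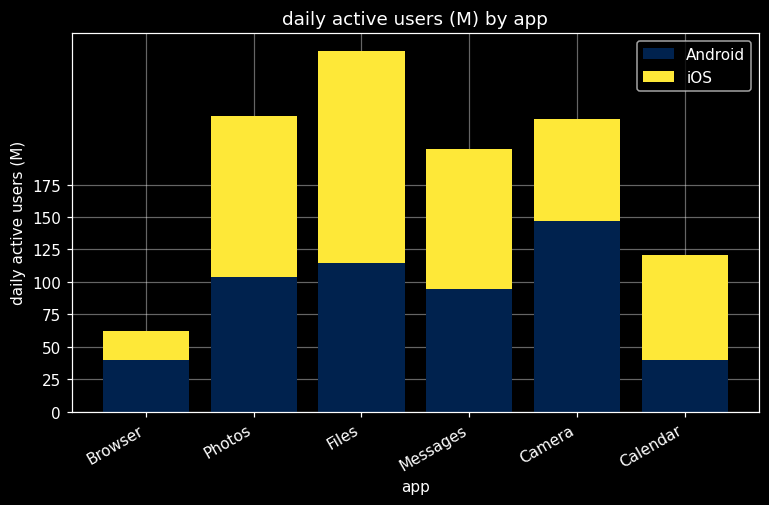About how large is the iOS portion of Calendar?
≈ 75

iOS top ≈ 125, bottom ≈ 50; segment ≈ 75.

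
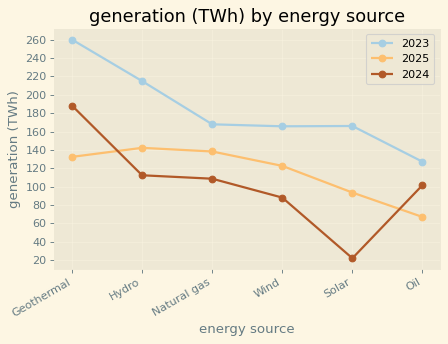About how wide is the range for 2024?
≈ 160

Max Geothermal ≈ 180, min Solar ≈ 20; range ≈ 160.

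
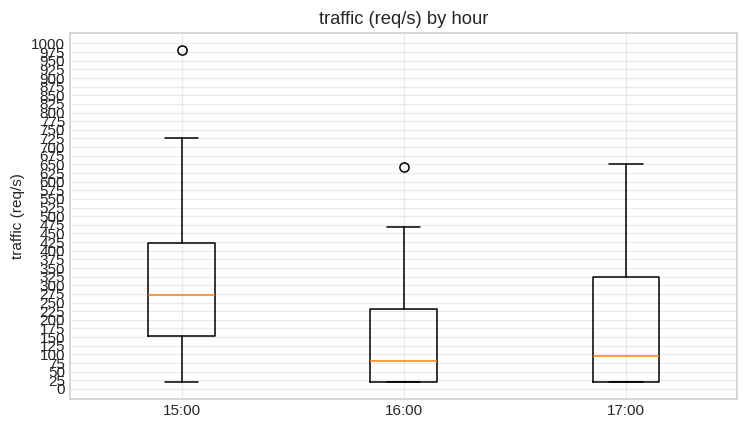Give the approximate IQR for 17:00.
≈ 300

Q3 ≈ 325, Q1 ≈ 25; IQR ≈ 300.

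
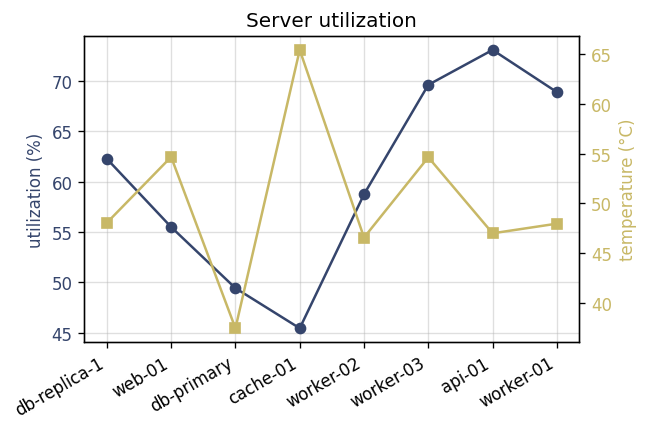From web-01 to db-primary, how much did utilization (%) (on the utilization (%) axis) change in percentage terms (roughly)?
web-01 ≈ 55, db-primary ≈ 50; (50 − 55) / 55 ≈ -9.1%.

≈ -9.1%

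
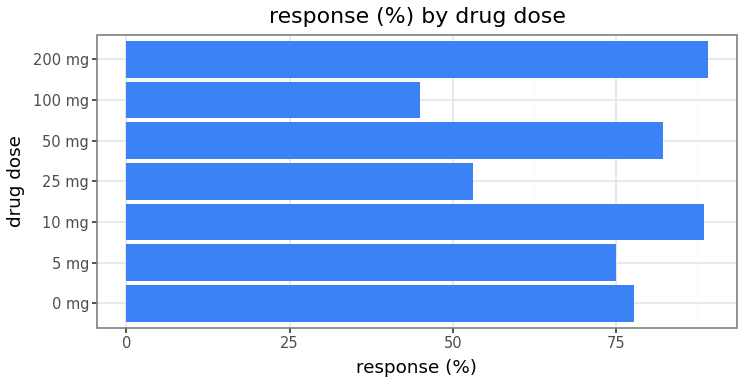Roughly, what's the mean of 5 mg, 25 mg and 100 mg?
(80 + 50 + 50) / 3 ≈ 60.

≈ 60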